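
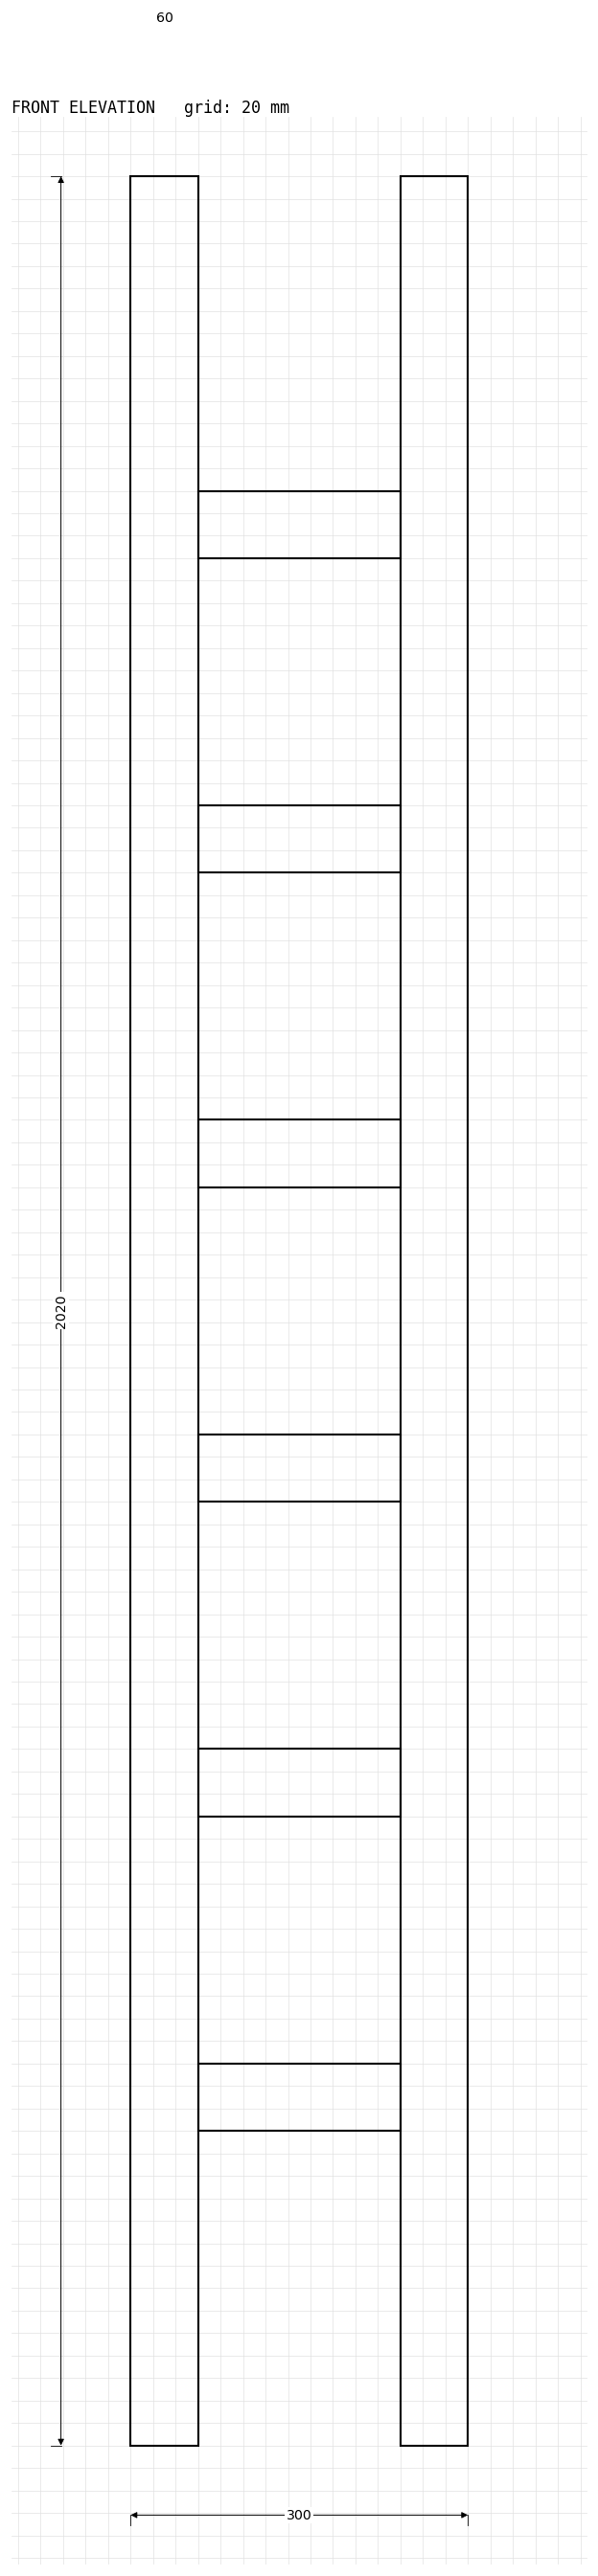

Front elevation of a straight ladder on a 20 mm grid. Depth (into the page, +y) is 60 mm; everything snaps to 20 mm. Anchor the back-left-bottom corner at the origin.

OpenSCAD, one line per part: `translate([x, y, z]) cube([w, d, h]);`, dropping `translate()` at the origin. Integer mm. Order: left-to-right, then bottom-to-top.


cube([60, 60, 2020]);
translate([60, 0, 280]) cube([180, 60, 60]);
translate([60, 0, 560]) cube([180, 60, 60]);
translate([60, 0, 840]) cube([180, 60, 60]);
translate([60, 0, 1120]) cube([180, 60, 60]);
translate([60, 0, 1400]) cube([180, 60, 60]);
translate([60, 0, 1680]) cube([180, 60, 60]);
translate([240, 0, 0]) cube([60, 60, 2020]);


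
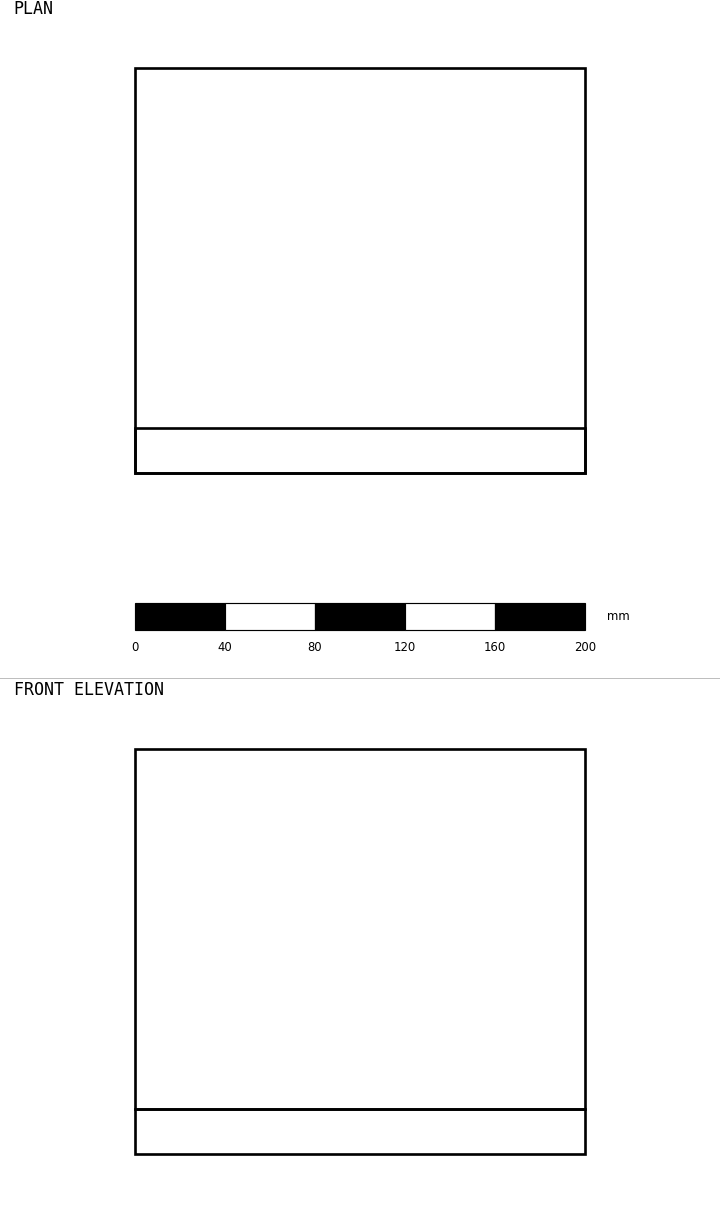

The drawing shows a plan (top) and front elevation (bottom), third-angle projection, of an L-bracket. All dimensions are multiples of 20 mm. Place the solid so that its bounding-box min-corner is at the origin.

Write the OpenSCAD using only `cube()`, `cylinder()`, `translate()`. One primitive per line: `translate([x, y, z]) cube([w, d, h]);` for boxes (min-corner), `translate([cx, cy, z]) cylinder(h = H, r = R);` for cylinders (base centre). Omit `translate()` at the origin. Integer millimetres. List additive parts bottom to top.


cube([200, 180, 20]);
translate([0, 0, 20]) cube([200, 20, 160]);


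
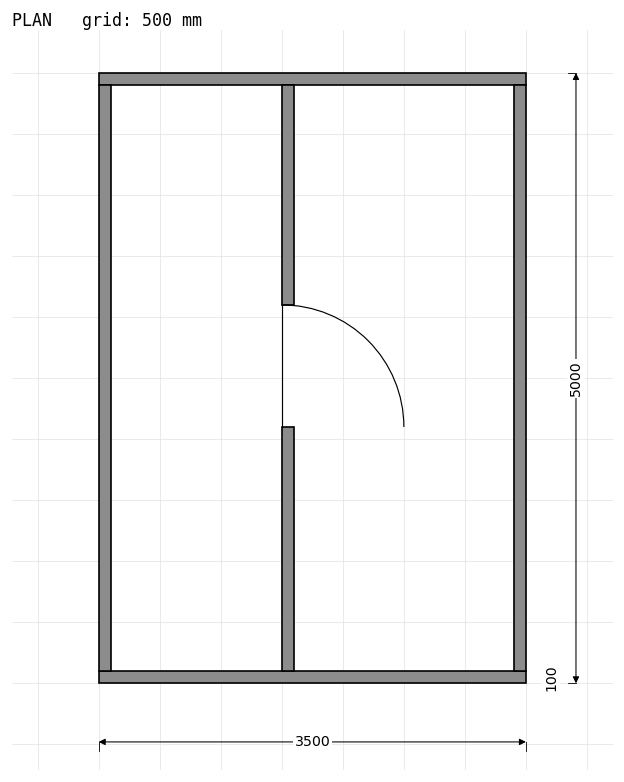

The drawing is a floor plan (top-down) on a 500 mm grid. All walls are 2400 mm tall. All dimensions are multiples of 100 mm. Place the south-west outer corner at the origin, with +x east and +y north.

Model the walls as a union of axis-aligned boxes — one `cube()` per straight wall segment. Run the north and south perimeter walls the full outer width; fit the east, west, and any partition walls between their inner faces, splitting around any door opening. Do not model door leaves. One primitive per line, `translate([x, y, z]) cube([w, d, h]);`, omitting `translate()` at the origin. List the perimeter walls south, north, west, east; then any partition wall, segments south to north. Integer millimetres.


cube([3500, 100, 2400]);
translate([0, 4900, 0]) cube([3500, 100, 2400]);
translate([0, 100, 0]) cube([100, 4800, 2400]);
translate([3400, 100, 0]) cube([100, 4800, 2400]);
translate([1500, 100, 0]) cube([100, 2000, 2400]);
translate([1500, 3100, 0]) cube([100, 1800, 2400]);


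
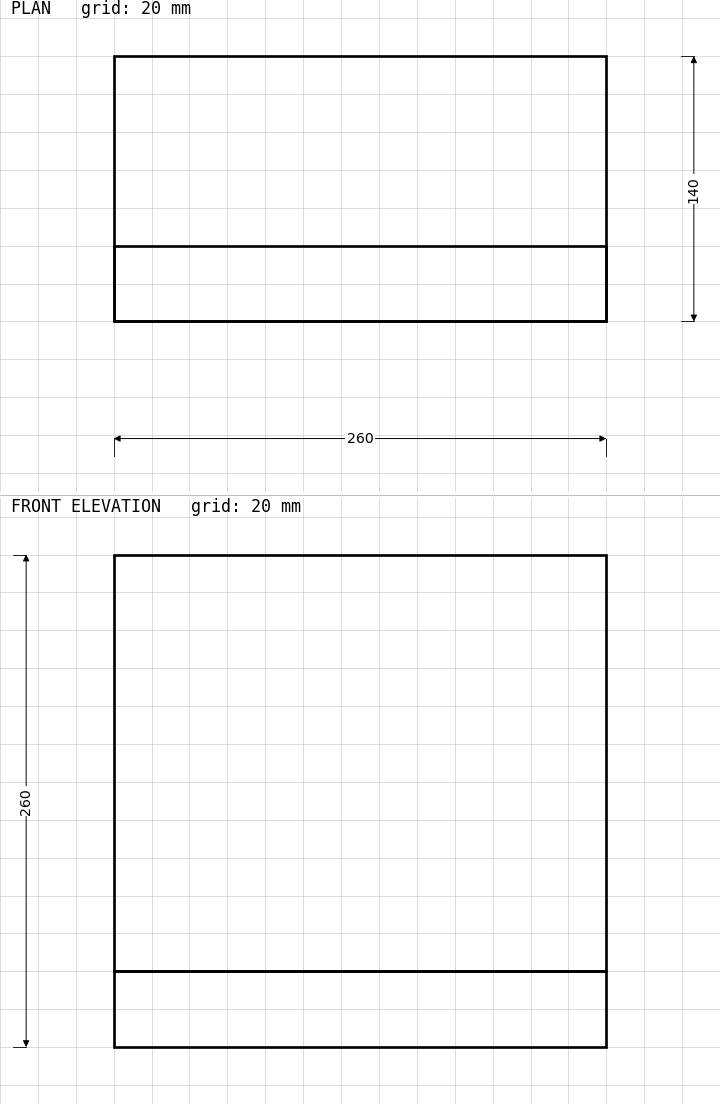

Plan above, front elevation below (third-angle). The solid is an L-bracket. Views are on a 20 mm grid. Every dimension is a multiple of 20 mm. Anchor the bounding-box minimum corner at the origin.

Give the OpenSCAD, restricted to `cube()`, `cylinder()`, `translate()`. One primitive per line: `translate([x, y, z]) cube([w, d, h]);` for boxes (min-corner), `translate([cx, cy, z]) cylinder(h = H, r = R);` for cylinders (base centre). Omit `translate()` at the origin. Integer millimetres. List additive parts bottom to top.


cube([260, 140, 40]);
translate([0, 0, 40]) cube([260, 40, 220]);


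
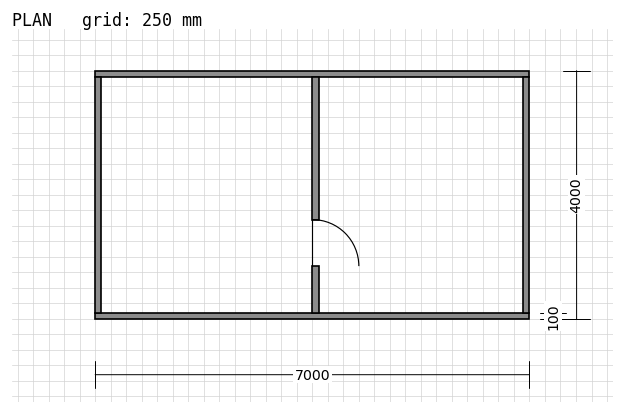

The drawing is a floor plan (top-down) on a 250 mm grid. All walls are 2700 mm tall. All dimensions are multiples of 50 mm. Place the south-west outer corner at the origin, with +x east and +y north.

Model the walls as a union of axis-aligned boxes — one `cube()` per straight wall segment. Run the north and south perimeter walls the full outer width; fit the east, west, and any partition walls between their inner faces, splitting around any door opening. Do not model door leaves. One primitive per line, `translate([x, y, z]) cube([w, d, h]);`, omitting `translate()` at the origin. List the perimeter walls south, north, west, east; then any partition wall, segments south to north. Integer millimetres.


cube([7000, 100, 2700]);
translate([0, 3900, 0]) cube([7000, 100, 2700]);
translate([0, 100, 0]) cube([100, 3800, 2700]);
translate([6900, 100, 0]) cube([100, 3800, 2700]);
translate([3500, 100, 0]) cube([100, 750, 2700]);
translate([3500, 1600, 0]) cube([100, 2300, 2700]);


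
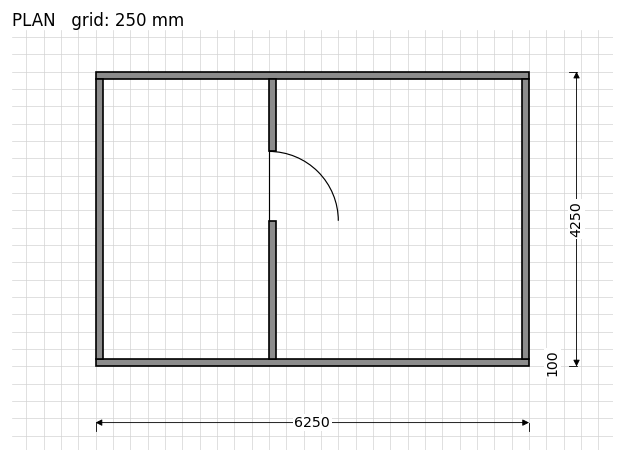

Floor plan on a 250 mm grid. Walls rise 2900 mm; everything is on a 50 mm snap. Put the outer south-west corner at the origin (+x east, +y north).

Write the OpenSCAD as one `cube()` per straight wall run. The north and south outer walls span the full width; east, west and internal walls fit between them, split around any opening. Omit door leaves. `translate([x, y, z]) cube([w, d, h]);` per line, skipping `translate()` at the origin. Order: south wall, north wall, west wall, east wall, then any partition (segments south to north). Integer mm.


cube([6250, 100, 2900]);
translate([0, 4150, 0]) cube([6250, 100, 2900]);
translate([0, 100, 0]) cube([100, 4050, 2900]);
translate([6150, 100, 0]) cube([100, 4050, 2900]);
translate([2500, 100, 0]) cube([100, 2000, 2900]);
translate([2500, 3100, 0]) cube([100, 1050, 2900]);


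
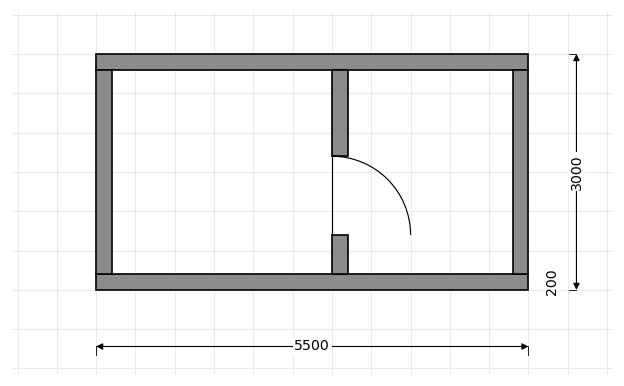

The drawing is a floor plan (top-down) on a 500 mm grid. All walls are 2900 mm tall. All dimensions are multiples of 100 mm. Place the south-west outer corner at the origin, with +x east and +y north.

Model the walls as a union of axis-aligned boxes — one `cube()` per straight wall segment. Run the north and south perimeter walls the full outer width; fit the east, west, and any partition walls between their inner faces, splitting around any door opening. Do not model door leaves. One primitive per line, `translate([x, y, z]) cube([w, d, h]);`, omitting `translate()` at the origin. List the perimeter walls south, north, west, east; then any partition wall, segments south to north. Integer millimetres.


cube([5500, 200, 2900]);
translate([0, 2800, 0]) cube([5500, 200, 2900]);
translate([0, 200, 0]) cube([200, 2600, 2900]);
translate([5300, 200, 0]) cube([200, 2600, 2900]);
translate([3000, 200, 0]) cube([200, 500, 2900]);
translate([3000, 1700, 0]) cube([200, 1100, 2900]);


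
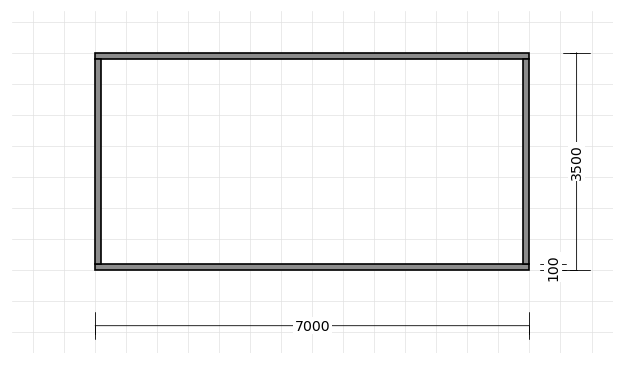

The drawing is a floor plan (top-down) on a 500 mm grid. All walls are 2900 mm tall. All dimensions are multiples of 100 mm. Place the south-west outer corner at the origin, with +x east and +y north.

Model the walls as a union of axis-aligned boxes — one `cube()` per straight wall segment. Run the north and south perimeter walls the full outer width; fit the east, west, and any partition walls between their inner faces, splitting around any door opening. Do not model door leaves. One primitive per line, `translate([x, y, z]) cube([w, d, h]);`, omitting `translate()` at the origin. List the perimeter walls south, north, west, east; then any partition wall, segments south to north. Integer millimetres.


cube([7000, 100, 2900]);
translate([0, 3400, 0]) cube([7000, 100, 2900]);
translate([0, 100, 0]) cube([100, 3300, 2900]);
translate([6900, 100, 0]) cube([100, 3300, 2900]);


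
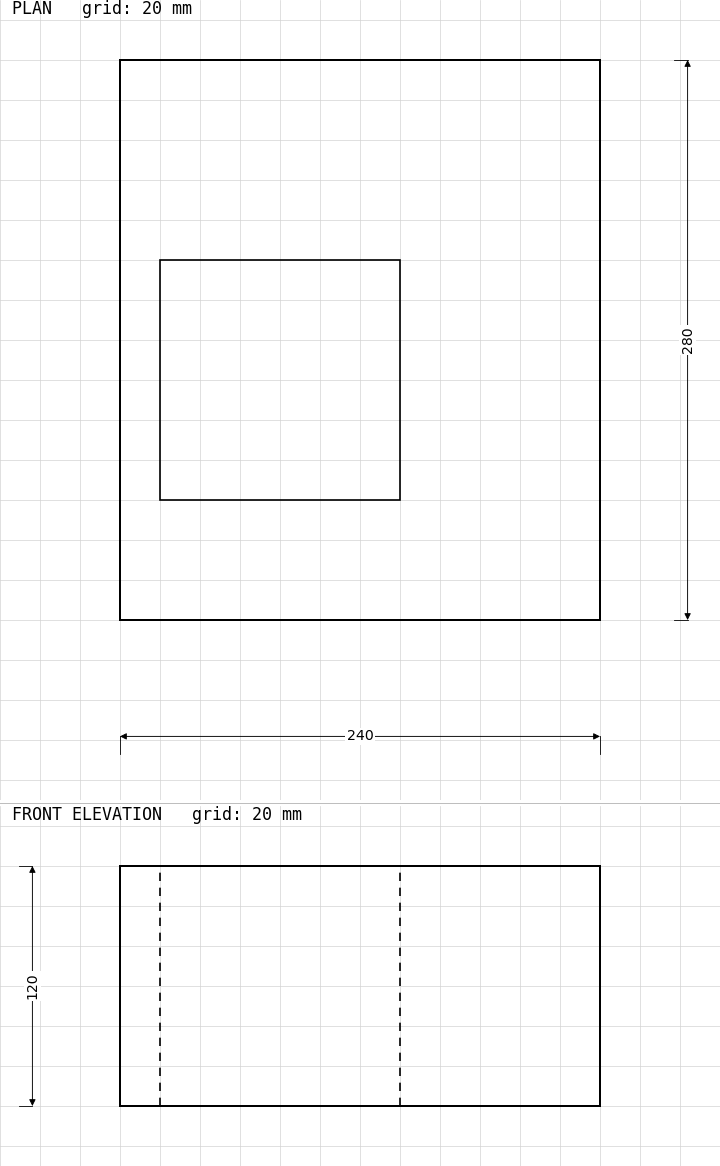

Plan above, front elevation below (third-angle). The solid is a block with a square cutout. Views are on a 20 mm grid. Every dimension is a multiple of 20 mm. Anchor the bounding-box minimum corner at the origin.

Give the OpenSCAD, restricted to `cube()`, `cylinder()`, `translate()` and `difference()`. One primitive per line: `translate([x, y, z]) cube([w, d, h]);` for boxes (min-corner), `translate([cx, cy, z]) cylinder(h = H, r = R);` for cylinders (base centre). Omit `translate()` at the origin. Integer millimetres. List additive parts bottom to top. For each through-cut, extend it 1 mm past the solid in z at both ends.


difference() {
  cube([240, 280, 120]);
  translate([20, 60, -1]) cube([120, 120, 122]);
}


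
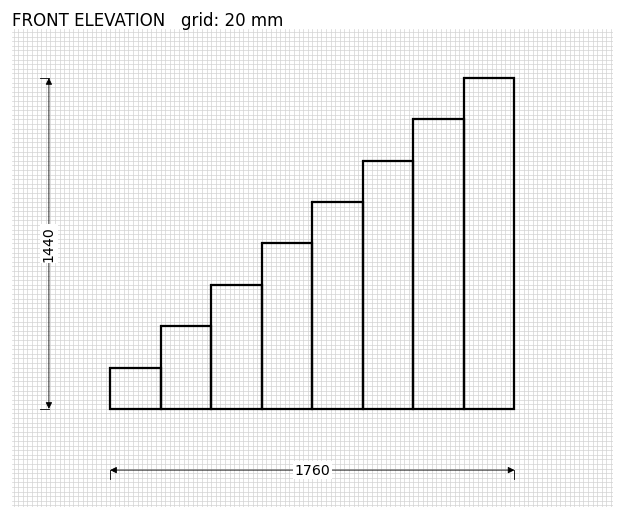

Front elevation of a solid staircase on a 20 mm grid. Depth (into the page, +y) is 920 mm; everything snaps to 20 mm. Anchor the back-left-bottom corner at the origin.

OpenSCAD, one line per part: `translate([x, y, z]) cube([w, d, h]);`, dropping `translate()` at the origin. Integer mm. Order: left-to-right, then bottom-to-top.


cube([220, 920, 180]);
translate([220, 0, 0]) cube([220, 920, 360]);
translate([440, 0, 0]) cube([220, 920, 540]);
translate([660, 0, 0]) cube([220, 920, 720]);
translate([880, 0, 0]) cube([220, 920, 900]);
translate([1100, 0, 0]) cube([220, 920, 1080]);
translate([1320, 0, 0]) cube([220, 920, 1260]);
translate([1540, 0, 0]) cube([220, 920, 1440]);


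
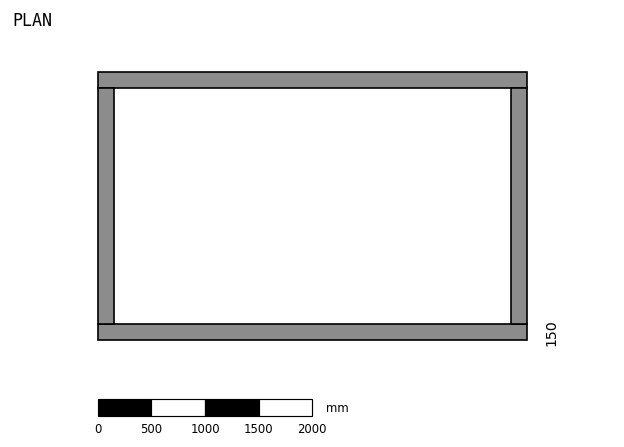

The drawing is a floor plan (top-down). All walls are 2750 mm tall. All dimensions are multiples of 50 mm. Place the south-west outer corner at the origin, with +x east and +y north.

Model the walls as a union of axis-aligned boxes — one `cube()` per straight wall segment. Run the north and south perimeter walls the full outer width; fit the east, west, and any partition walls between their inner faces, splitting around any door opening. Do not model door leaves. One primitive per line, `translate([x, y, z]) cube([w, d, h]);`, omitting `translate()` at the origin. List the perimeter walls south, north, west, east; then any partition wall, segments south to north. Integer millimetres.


cube([4000, 150, 2750]);
translate([0, 2350, 0]) cube([4000, 150, 2750]);
translate([0, 150, 0]) cube([150, 2200, 2750]);
translate([3850, 150, 0]) cube([150, 2200, 2750]);


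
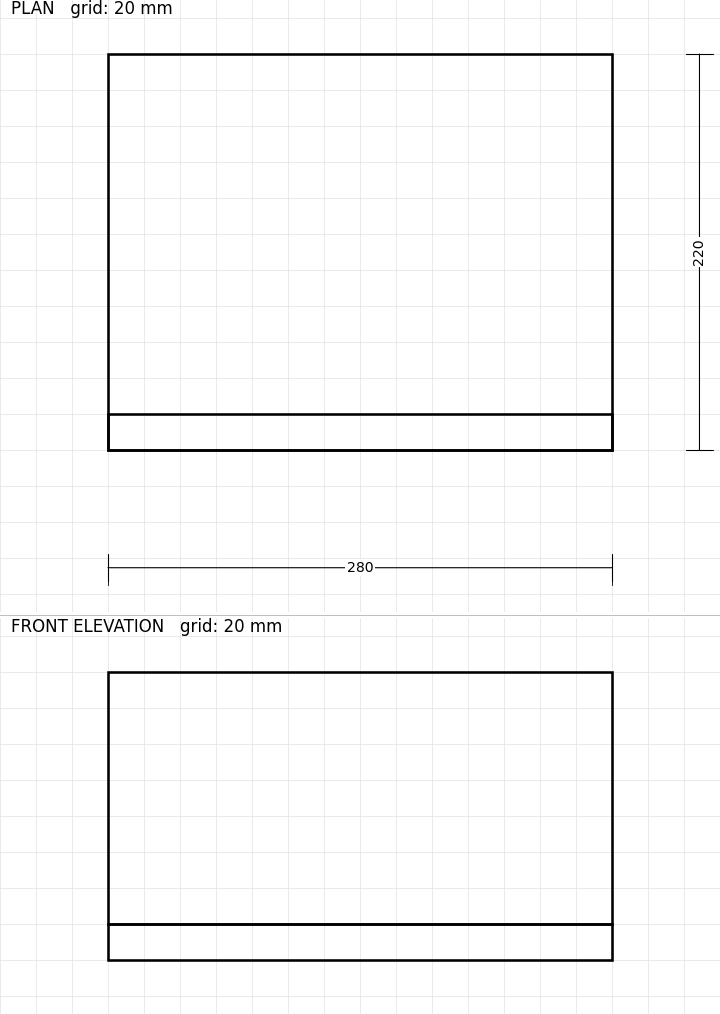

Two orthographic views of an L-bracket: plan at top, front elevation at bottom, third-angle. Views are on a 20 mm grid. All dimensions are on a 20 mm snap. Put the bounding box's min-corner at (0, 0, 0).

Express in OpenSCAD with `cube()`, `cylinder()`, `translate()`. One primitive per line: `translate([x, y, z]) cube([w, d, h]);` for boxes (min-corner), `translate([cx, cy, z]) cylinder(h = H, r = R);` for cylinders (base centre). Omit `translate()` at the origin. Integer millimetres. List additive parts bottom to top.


cube([280, 220, 20]);
translate([0, 0, 20]) cube([280, 20, 140]);


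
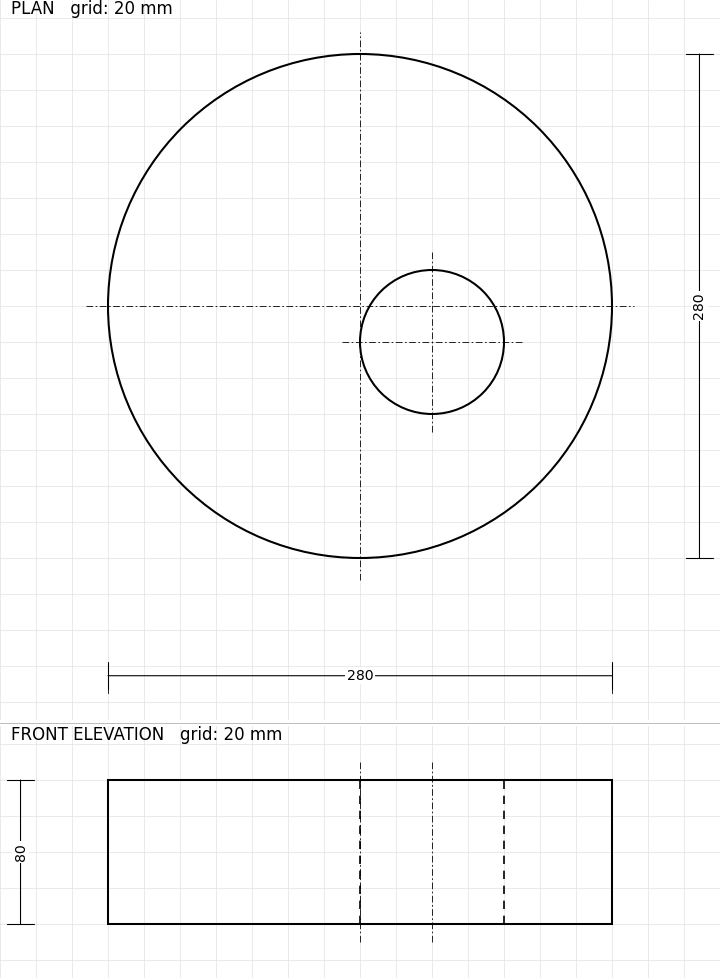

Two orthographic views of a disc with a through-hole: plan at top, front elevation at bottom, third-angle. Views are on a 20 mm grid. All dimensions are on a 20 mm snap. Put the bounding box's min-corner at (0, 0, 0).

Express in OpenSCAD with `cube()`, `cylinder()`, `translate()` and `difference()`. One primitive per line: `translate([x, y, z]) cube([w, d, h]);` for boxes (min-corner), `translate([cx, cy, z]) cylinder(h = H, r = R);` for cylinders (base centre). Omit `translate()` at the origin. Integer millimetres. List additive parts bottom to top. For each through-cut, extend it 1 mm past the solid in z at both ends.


difference() {
  translate([140, 140, 0]) cylinder(h = 80, r = 140);
  translate([180, 120, -1]) cylinder(h = 82, r = 40);
}


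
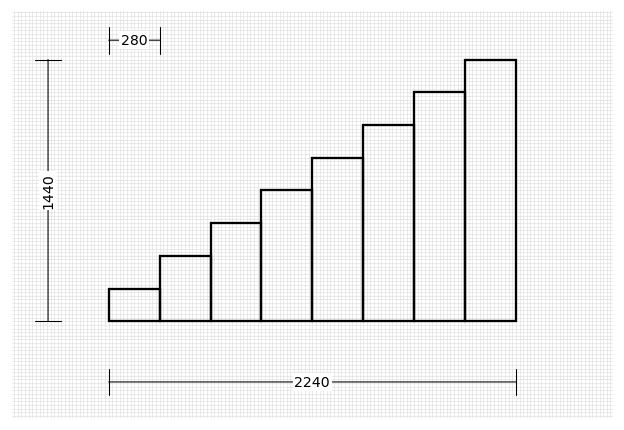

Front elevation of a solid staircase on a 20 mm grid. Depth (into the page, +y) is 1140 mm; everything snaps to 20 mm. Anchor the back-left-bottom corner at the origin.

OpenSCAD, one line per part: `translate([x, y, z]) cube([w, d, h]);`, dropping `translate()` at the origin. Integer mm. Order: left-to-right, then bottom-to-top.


cube([280, 1140, 180]);
translate([280, 0, 0]) cube([280, 1140, 360]);
translate([560, 0, 0]) cube([280, 1140, 540]);
translate([840, 0, 0]) cube([280, 1140, 720]);
translate([1120, 0, 0]) cube([280, 1140, 900]);
translate([1400, 0, 0]) cube([280, 1140, 1080]);
translate([1680, 0, 0]) cube([280, 1140, 1260]);
translate([1960, 0, 0]) cube([280, 1140, 1440]);


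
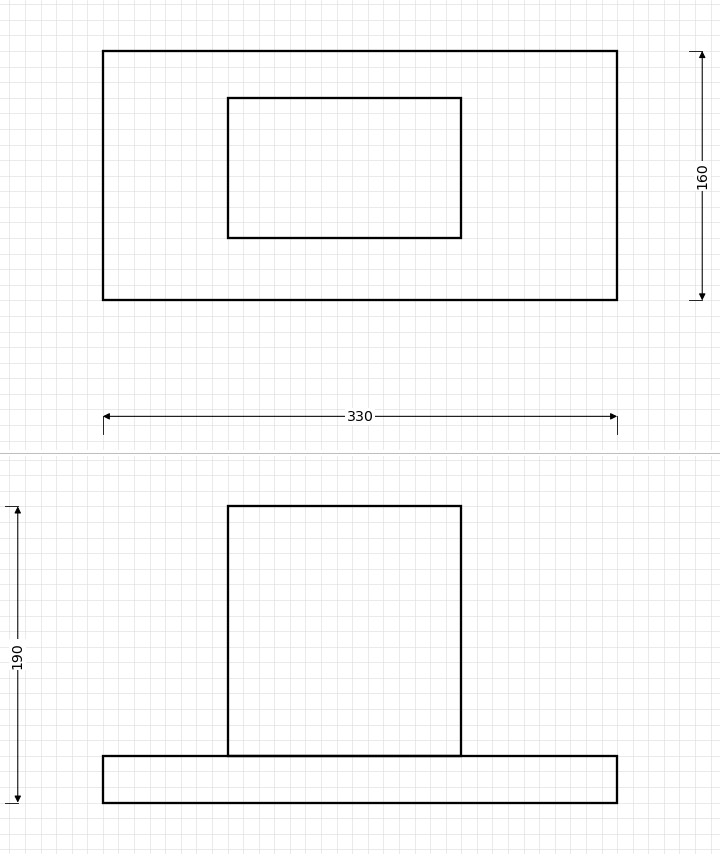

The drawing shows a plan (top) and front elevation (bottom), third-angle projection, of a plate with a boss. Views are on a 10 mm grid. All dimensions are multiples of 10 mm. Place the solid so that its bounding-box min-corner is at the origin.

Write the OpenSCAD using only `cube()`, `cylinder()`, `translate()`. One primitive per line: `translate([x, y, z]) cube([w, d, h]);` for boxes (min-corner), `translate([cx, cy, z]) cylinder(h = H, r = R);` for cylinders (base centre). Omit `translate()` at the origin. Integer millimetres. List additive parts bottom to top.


cube([330, 160, 30]);
translate([80, 40, 30]) cube([150, 90, 160]);


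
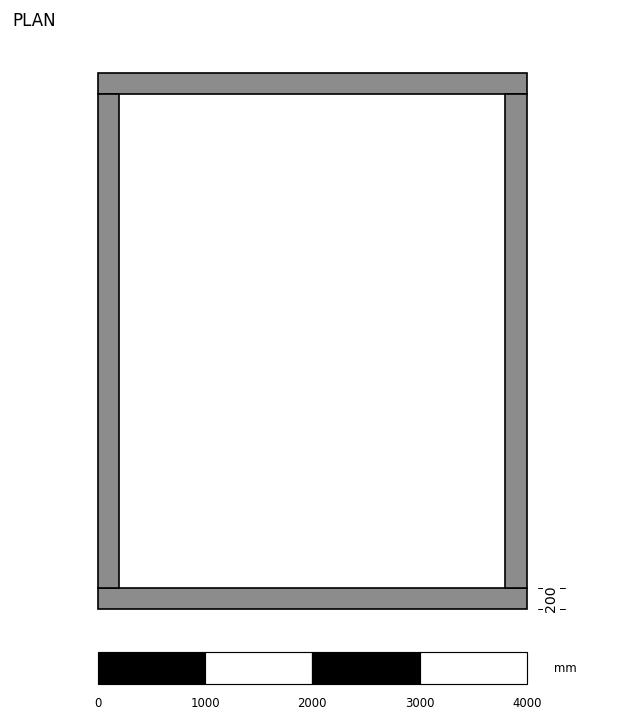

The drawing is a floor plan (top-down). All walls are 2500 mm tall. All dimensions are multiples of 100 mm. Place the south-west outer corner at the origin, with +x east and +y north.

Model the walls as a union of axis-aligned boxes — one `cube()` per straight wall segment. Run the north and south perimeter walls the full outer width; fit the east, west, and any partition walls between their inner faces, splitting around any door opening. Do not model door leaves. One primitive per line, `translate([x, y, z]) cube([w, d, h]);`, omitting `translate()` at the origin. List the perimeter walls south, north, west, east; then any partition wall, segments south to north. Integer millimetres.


cube([4000, 200, 2500]);
translate([0, 4800, 0]) cube([4000, 200, 2500]);
translate([0, 200, 0]) cube([200, 4600, 2500]);
translate([3800, 200, 0]) cube([200, 4600, 2500]);


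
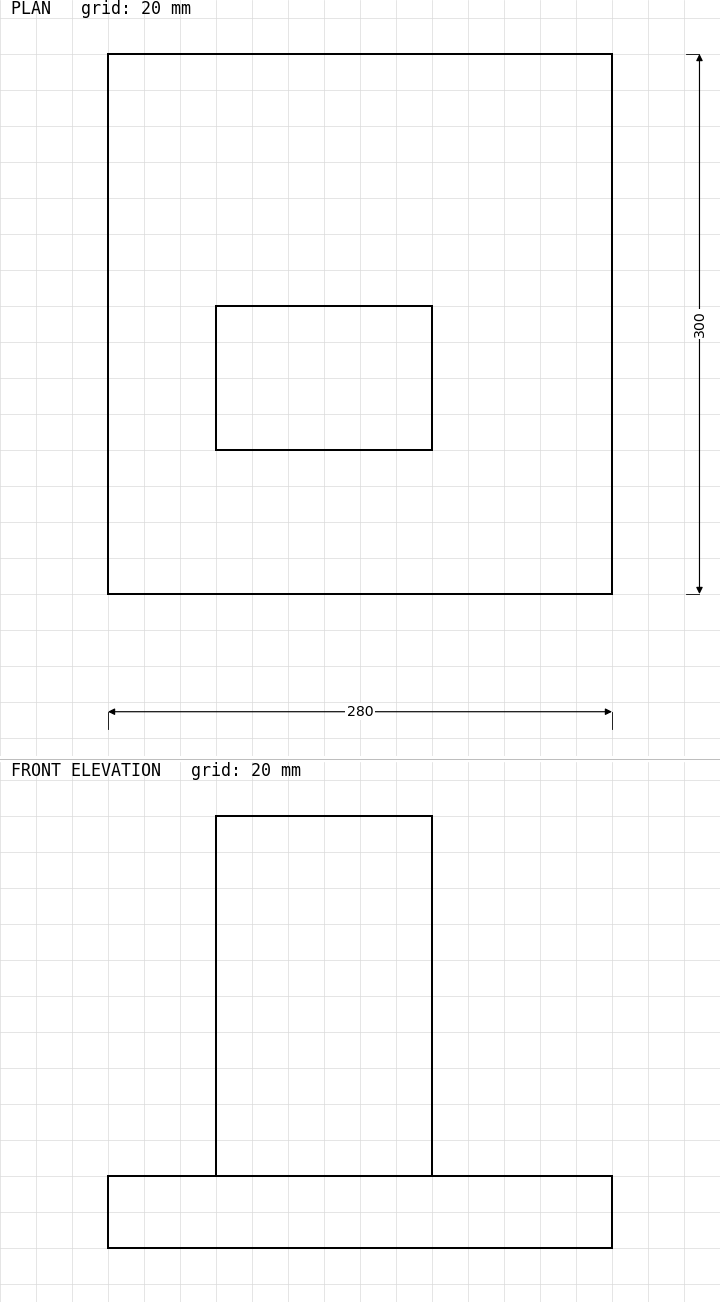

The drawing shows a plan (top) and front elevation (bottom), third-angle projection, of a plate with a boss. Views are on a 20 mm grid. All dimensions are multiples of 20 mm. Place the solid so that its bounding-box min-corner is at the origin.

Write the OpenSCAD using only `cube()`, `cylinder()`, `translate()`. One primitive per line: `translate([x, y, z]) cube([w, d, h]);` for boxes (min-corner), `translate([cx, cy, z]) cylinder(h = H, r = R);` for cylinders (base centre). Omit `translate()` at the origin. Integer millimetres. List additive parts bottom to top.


cube([280, 300, 40]);
translate([60, 80, 40]) cube([120, 80, 200]);


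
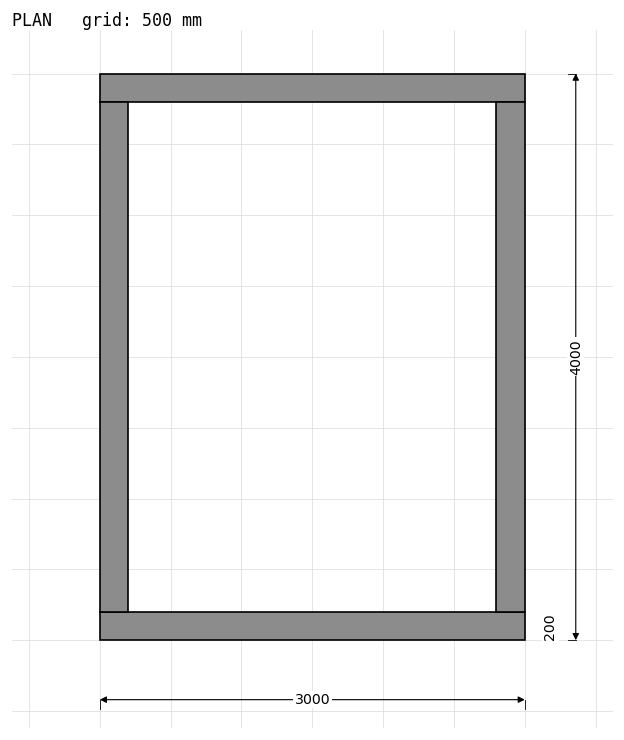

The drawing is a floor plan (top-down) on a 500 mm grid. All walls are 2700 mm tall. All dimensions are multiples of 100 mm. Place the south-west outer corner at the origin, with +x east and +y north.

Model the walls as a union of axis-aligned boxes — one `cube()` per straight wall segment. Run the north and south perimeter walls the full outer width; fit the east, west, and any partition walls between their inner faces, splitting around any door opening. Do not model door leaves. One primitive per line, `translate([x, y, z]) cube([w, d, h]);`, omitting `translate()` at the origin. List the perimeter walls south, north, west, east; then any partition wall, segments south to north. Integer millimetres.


cube([3000, 200, 2700]);
translate([0, 3800, 0]) cube([3000, 200, 2700]);
translate([0, 200, 0]) cube([200, 3600, 2700]);
translate([2800, 200, 0]) cube([200, 3600, 2700]);


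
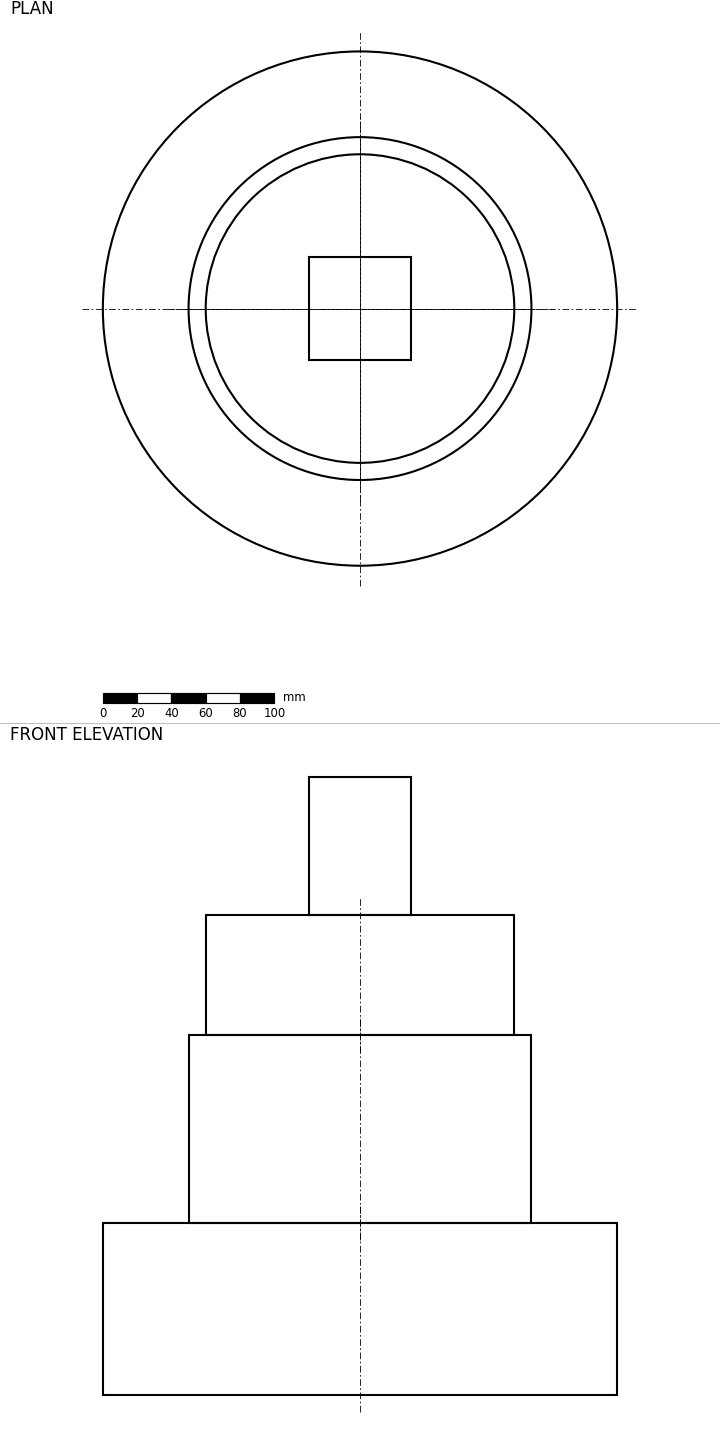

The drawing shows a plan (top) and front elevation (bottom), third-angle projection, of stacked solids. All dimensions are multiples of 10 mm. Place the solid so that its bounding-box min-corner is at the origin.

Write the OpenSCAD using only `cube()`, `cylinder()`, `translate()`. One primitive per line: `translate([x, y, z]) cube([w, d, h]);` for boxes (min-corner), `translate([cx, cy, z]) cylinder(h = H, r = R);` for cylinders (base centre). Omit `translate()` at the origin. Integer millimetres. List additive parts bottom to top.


translate([150, 150, 0]) cylinder(h = 100, r = 150);
translate([150, 150, 100]) cylinder(h = 110, r = 100);
translate([150, 150, 210]) cylinder(h = 70, r = 90);
translate([120, 120, 280]) cube([60, 60, 80]);


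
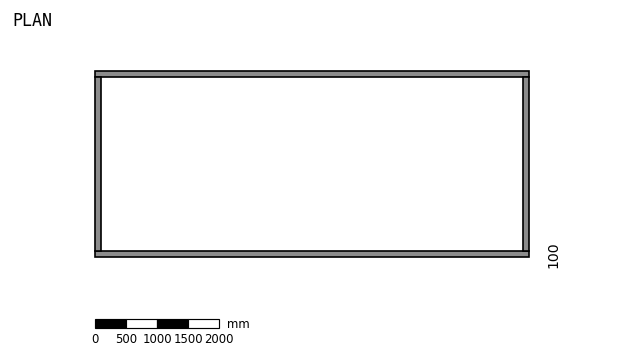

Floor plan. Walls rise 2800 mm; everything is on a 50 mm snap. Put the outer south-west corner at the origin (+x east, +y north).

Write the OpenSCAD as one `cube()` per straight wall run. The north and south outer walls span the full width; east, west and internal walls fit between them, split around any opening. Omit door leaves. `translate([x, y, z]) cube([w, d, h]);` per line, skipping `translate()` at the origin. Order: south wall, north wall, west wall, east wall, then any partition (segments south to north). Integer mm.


cube([7000, 100, 2800]);
translate([0, 2900, 0]) cube([7000, 100, 2800]);
translate([0, 100, 0]) cube([100, 2800, 2800]);
translate([6900, 100, 0]) cube([100, 2800, 2800]);


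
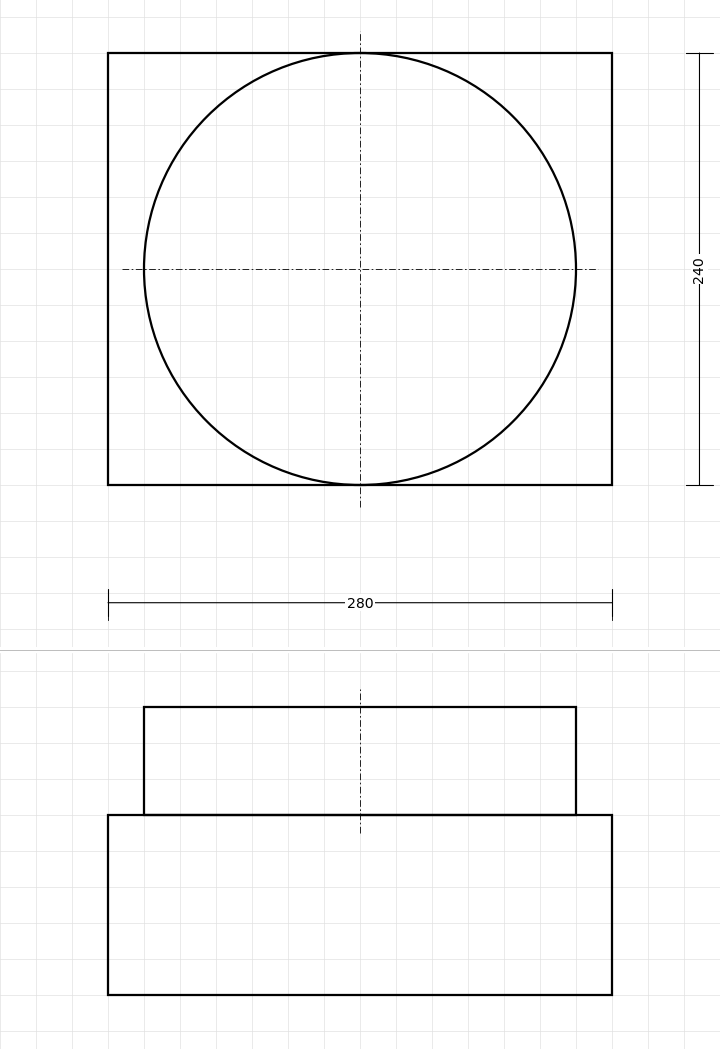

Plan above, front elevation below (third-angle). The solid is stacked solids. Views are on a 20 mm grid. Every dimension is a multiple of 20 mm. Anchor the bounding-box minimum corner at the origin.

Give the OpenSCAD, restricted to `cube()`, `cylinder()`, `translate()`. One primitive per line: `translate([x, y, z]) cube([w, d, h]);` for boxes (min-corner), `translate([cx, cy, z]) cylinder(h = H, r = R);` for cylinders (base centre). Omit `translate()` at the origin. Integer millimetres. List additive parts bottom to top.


cube([280, 240, 100]);
translate([140, 120, 100]) cylinder(h = 60, r = 120);


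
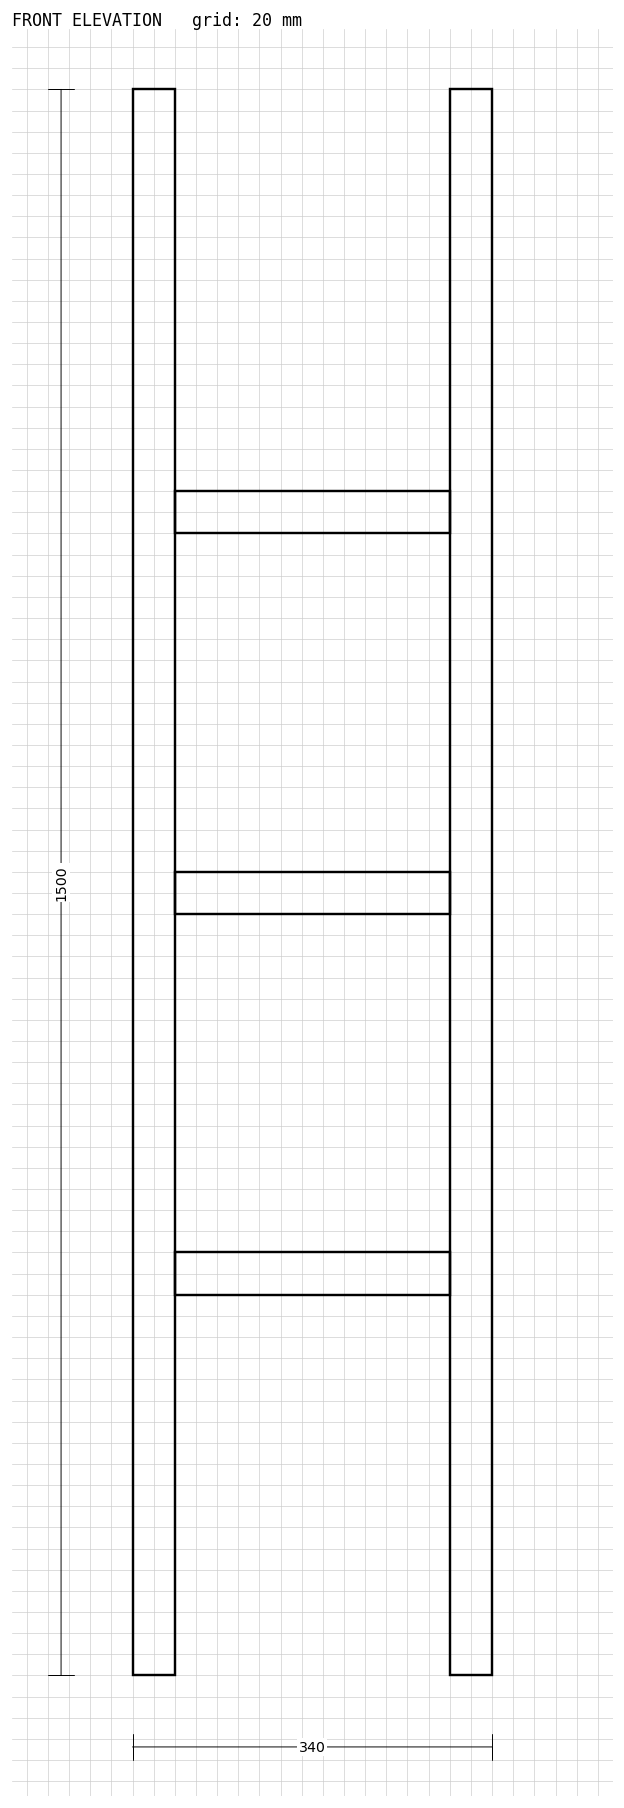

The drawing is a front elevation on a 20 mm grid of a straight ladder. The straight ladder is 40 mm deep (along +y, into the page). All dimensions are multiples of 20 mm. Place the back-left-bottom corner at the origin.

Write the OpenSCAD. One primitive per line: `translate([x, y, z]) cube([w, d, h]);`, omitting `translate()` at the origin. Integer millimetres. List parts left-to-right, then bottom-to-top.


cube([40, 40, 1500]);
translate([40, 0, 360]) cube([260, 40, 40]);
translate([40, 0, 720]) cube([260, 40, 40]);
translate([40, 0, 1080]) cube([260, 40, 40]);
translate([300, 0, 0]) cube([40, 40, 1500]);


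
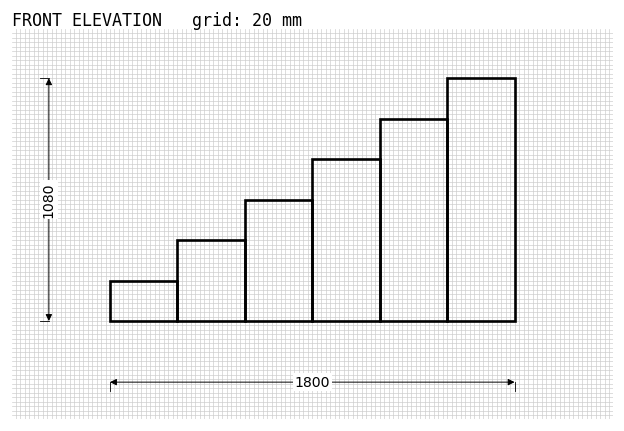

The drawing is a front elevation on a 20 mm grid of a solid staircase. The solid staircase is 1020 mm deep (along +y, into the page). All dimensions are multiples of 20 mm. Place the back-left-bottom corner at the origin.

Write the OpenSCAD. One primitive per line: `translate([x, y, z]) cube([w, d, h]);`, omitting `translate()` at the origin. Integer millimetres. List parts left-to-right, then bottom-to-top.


cube([300, 1020, 180]);
translate([300, 0, 0]) cube([300, 1020, 360]);
translate([600, 0, 0]) cube([300, 1020, 540]);
translate([900, 0, 0]) cube([300, 1020, 720]);
translate([1200, 0, 0]) cube([300, 1020, 900]);
translate([1500, 0, 0]) cube([300, 1020, 1080]);


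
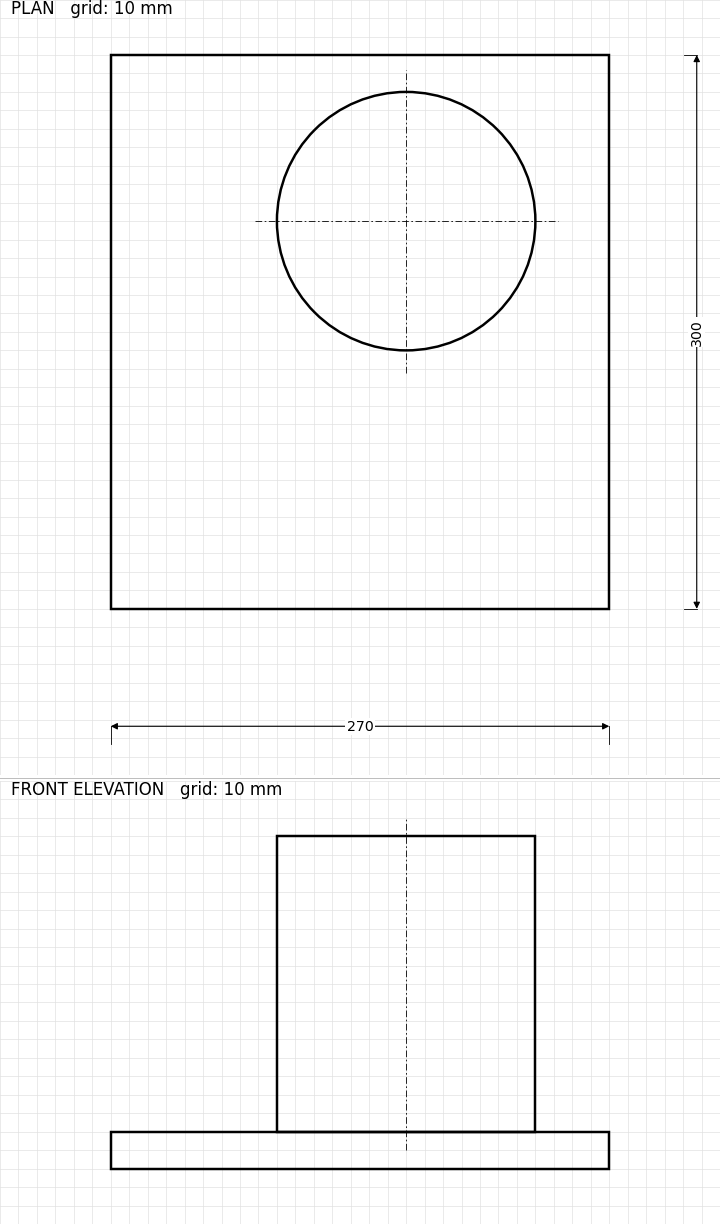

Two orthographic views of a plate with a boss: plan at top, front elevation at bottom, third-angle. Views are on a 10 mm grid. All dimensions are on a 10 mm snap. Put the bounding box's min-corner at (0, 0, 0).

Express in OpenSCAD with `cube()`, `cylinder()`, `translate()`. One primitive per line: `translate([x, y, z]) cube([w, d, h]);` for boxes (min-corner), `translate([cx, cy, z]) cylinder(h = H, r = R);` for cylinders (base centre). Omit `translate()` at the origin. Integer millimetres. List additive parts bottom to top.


cube([270, 300, 20]);
translate([160, 210, 20]) cylinder(h = 160, r = 70);


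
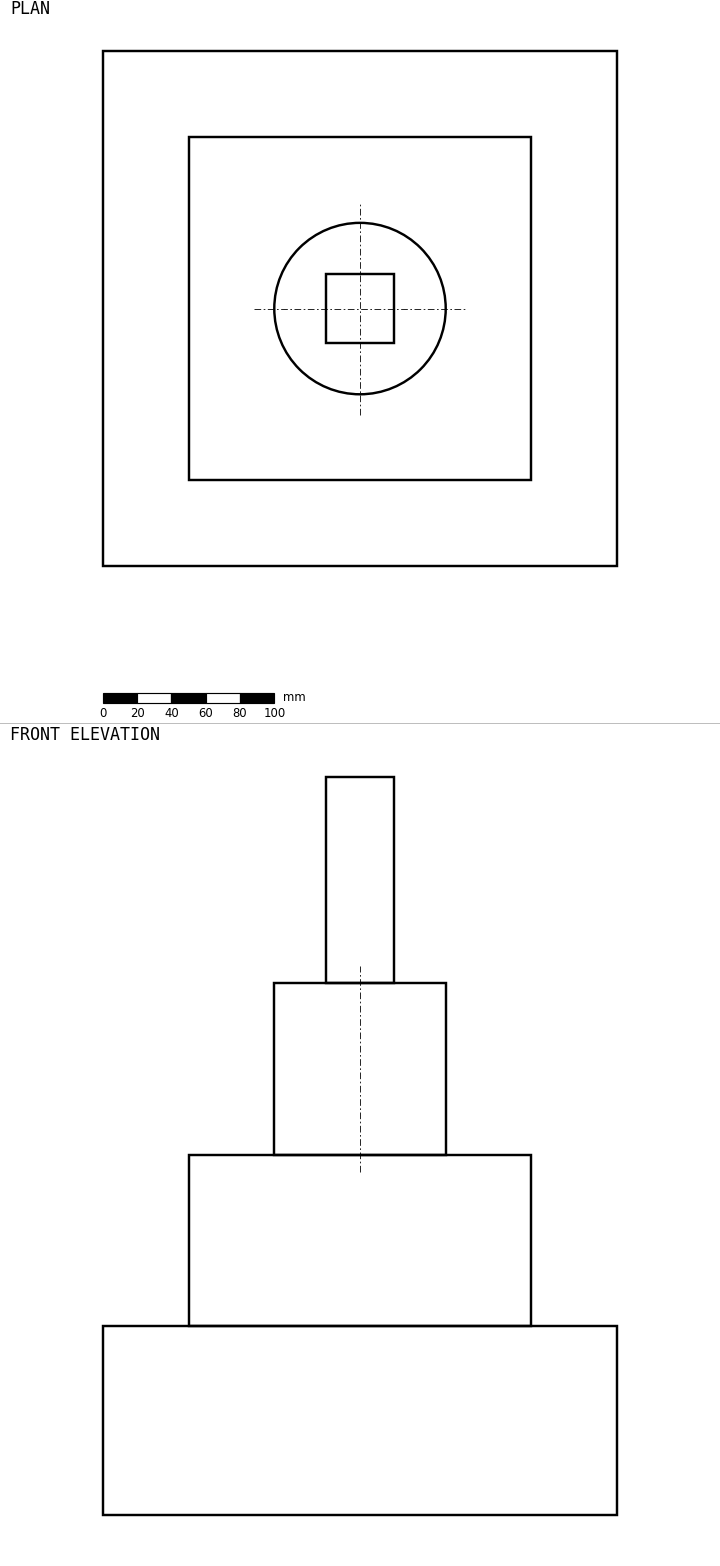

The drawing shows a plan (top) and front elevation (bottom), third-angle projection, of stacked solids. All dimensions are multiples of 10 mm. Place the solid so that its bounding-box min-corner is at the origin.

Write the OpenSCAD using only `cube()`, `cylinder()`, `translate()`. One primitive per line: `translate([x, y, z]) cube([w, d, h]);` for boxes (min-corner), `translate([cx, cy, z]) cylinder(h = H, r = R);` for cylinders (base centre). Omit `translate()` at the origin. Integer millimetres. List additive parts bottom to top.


cube([300, 300, 110]);
translate([50, 50, 110]) cube([200, 200, 100]);
translate([150, 150, 210]) cylinder(h = 100, r = 50);
translate([130, 130, 310]) cube([40, 40, 120]);


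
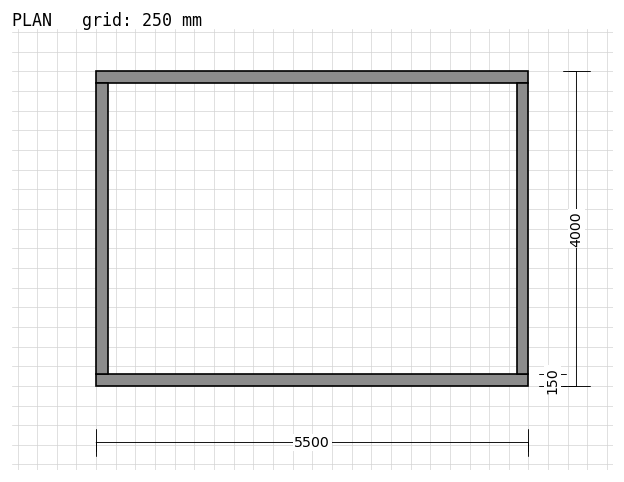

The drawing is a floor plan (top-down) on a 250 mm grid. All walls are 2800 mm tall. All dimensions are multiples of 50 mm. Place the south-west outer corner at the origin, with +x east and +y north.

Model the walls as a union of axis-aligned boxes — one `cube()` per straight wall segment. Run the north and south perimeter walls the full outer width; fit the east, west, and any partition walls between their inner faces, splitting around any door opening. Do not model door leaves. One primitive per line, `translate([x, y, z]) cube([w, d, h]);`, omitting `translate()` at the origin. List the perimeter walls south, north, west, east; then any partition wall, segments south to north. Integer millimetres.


cube([5500, 150, 2800]);
translate([0, 3850, 0]) cube([5500, 150, 2800]);
translate([0, 150, 0]) cube([150, 3700, 2800]);
translate([5350, 150, 0]) cube([150, 3700, 2800]);


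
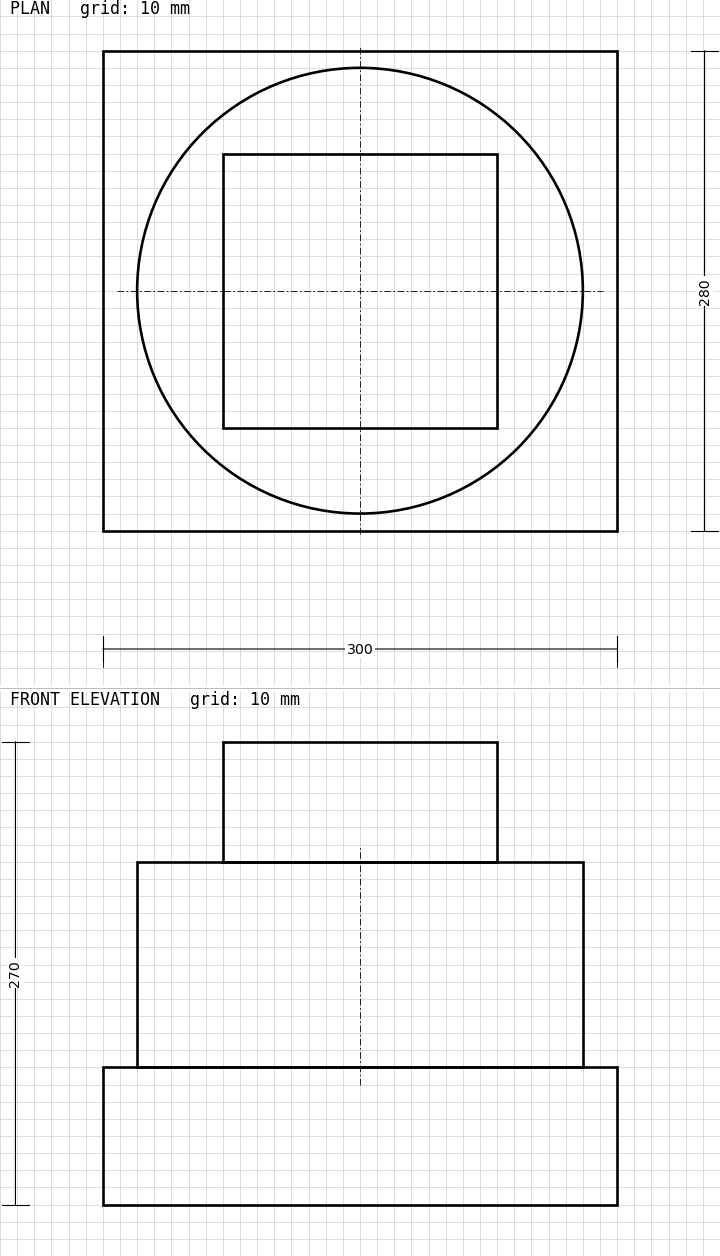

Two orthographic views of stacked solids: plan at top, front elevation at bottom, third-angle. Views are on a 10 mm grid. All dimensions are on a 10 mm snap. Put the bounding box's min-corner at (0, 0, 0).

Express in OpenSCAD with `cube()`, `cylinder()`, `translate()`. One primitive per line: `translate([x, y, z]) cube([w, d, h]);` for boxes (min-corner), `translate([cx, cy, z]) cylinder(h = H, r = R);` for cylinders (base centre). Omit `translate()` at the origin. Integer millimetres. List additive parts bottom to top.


cube([300, 280, 80]);
translate([150, 140, 80]) cylinder(h = 120, r = 130);
translate([70, 60, 200]) cube([160, 160, 70]);


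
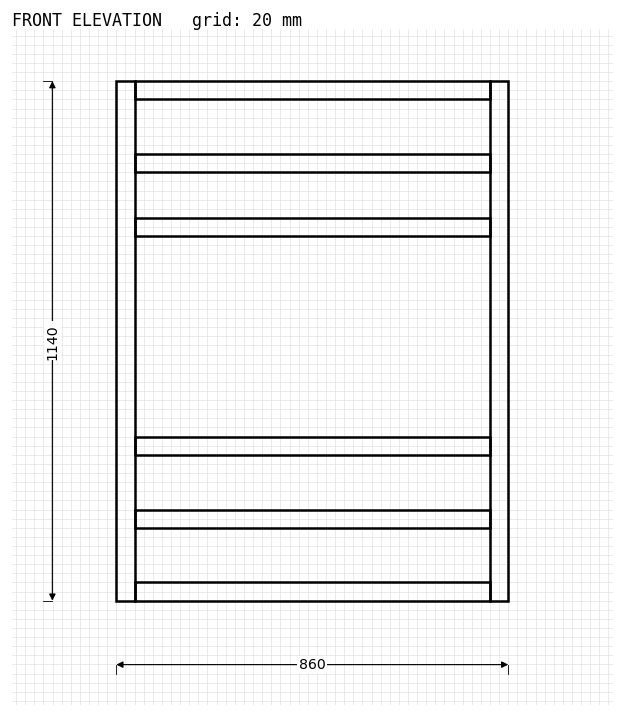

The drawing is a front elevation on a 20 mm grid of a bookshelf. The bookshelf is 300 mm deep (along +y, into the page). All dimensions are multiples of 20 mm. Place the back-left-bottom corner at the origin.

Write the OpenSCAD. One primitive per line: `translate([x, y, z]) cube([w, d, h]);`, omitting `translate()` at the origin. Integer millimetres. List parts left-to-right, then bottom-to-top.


cube([40, 300, 1140]);
translate([40, 0, 0]) cube([780, 300, 40]);
translate([40, 0, 160]) cube([780, 300, 40]);
translate([40, 0, 320]) cube([780, 300, 40]);
translate([40, 0, 800]) cube([780, 300, 40]);
translate([40, 0, 940]) cube([780, 300, 40]);
translate([40, 0, 1100]) cube([780, 300, 40]);
translate([820, 0, 0]) cube([40, 300, 1140]);


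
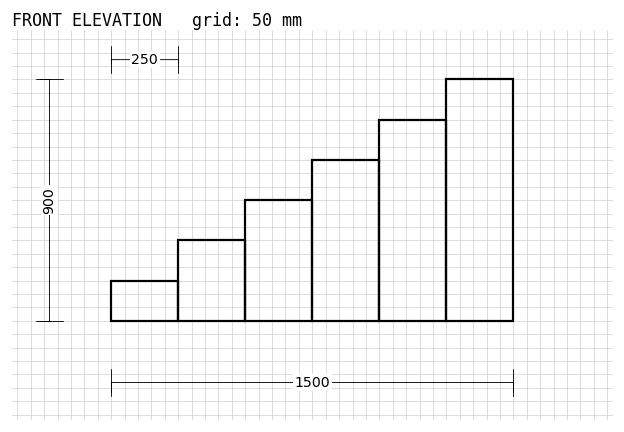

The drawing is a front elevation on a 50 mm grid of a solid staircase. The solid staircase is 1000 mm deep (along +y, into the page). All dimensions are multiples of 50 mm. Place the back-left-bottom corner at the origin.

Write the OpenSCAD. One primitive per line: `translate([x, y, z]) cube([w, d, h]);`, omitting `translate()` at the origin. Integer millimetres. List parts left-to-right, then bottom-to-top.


cube([250, 1000, 150]);
translate([250, 0, 0]) cube([250, 1000, 300]);
translate([500, 0, 0]) cube([250, 1000, 450]);
translate([750, 0, 0]) cube([250, 1000, 600]);
translate([1000, 0, 0]) cube([250, 1000, 750]);
translate([1250, 0, 0]) cube([250, 1000, 900]);


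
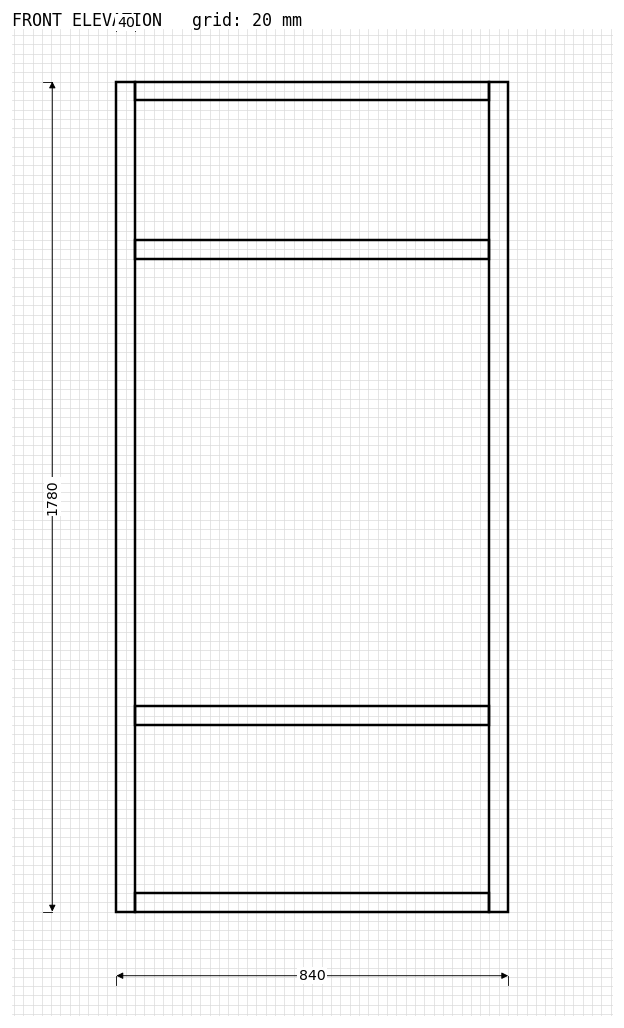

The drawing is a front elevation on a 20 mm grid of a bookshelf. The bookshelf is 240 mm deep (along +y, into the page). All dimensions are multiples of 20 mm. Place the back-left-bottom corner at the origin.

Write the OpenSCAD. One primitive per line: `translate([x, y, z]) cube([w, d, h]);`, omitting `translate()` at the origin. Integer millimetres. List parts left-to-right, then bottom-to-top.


cube([40, 240, 1780]);
translate([40, 0, 0]) cube([760, 240, 40]);
translate([40, 0, 400]) cube([760, 240, 40]);
translate([40, 0, 1400]) cube([760, 240, 40]);
translate([40, 0, 1740]) cube([760, 240, 40]);
translate([800, 0, 0]) cube([40, 240, 1780]);


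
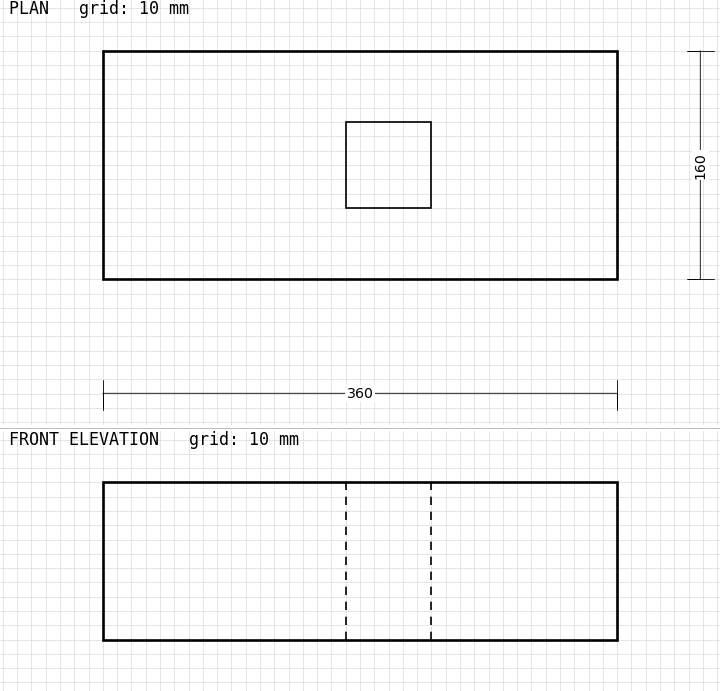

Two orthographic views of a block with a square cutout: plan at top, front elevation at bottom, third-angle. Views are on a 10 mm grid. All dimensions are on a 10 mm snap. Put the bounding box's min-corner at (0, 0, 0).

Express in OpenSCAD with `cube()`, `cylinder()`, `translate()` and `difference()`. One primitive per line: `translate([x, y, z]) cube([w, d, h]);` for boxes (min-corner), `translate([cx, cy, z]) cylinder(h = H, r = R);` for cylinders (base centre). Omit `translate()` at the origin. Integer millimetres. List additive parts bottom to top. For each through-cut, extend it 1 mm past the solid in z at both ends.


difference() {
  cube([360, 160, 110]);
  translate([170, 50, -1]) cube([60, 60, 112]);
}


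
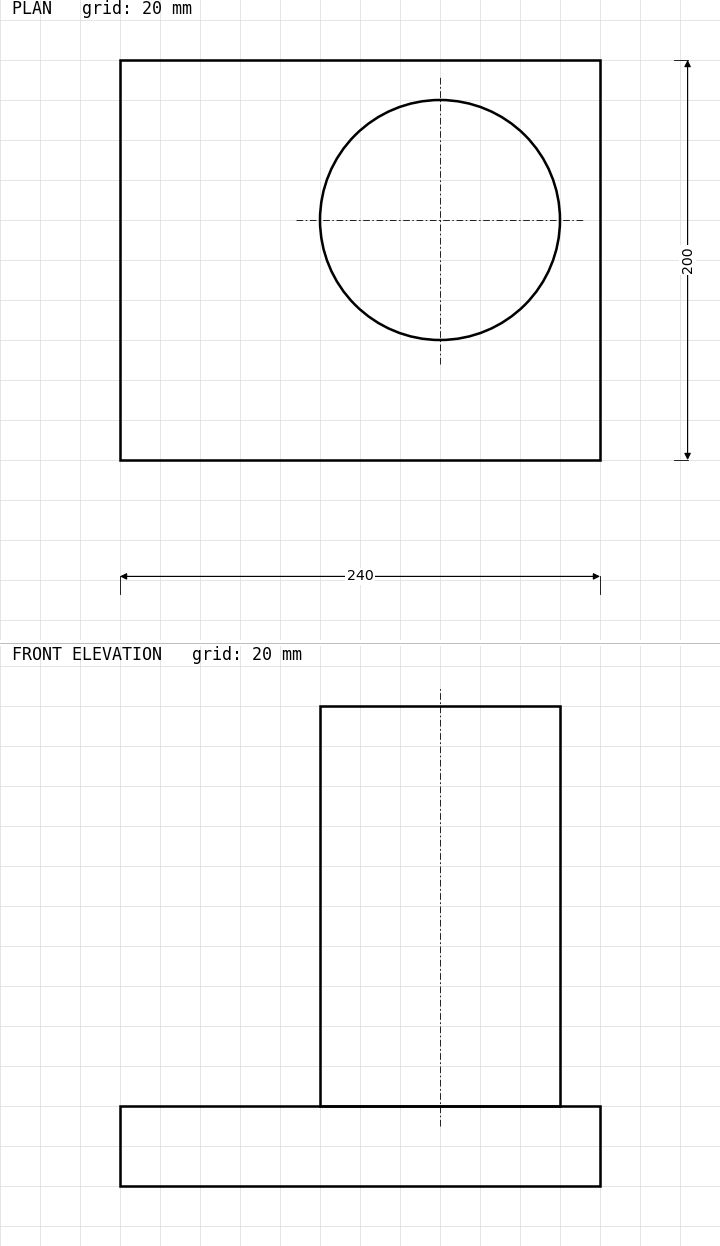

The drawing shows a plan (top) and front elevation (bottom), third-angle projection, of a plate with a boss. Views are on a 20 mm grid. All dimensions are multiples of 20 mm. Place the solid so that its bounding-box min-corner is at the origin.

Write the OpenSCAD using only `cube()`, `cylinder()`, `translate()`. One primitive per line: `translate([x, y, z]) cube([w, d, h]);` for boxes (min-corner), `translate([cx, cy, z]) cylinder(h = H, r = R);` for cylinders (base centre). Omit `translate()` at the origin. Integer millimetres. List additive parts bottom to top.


cube([240, 200, 40]);
translate([160, 120, 40]) cylinder(h = 200, r = 60);


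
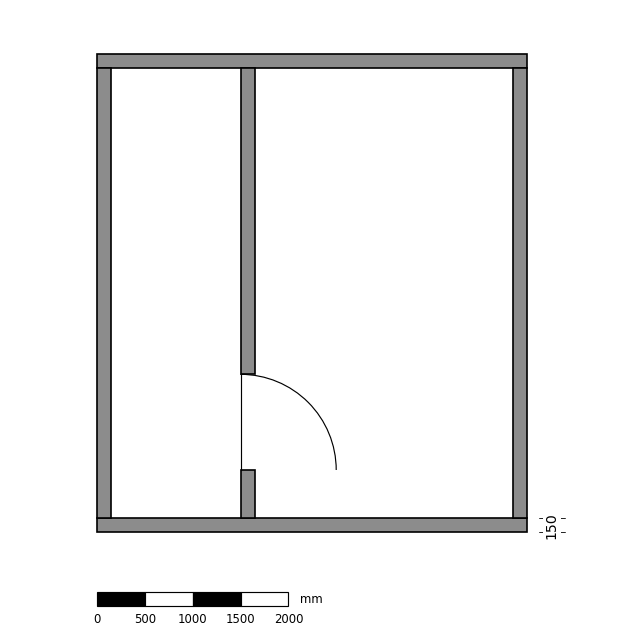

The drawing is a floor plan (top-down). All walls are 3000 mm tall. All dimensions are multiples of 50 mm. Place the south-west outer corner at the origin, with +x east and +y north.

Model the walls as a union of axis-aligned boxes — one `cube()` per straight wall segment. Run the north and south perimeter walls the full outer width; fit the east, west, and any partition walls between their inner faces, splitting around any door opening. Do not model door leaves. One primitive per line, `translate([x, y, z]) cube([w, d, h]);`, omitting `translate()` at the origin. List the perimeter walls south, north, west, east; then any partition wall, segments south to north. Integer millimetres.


cube([4500, 150, 3000]);
translate([0, 4850, 0]) cube([4500, 150, 3000]);
translate([0, 150, 0]) cube([150, 4700, 3000]);
translate([4350, 150, 0]) cube([150, 4700, 3000]);
translate([1500, 150, 0]) cube([150, 500, 3000]);
translate([1500, 1650, 0]) cube([150, 3200, 3000]);


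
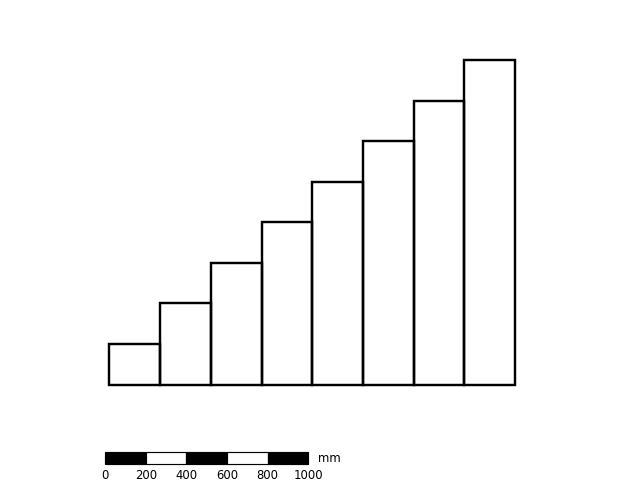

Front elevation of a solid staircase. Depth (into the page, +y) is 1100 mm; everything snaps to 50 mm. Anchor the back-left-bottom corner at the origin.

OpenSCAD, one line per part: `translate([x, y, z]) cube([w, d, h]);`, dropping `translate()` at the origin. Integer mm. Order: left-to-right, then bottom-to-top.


cube([250, 1100, 200]);
translate([250, 0, 0]) cube([250, 1100, 400]);
translate([500, 0, 0]) cube([250, 1100, 600]);
translate([750, 0, 0]) cube([250, 1100, 800]);
translate([1000, 0, 0]) cube([250, 1100, 1000]);
translate([1250, 0, 0]) cube([250, 1100, 1200]);
translate([1500, 0, 0]) cube([250, 1100, 1400]);
translate([1750, 0, 0]) cube([250, 1100, 1600]);


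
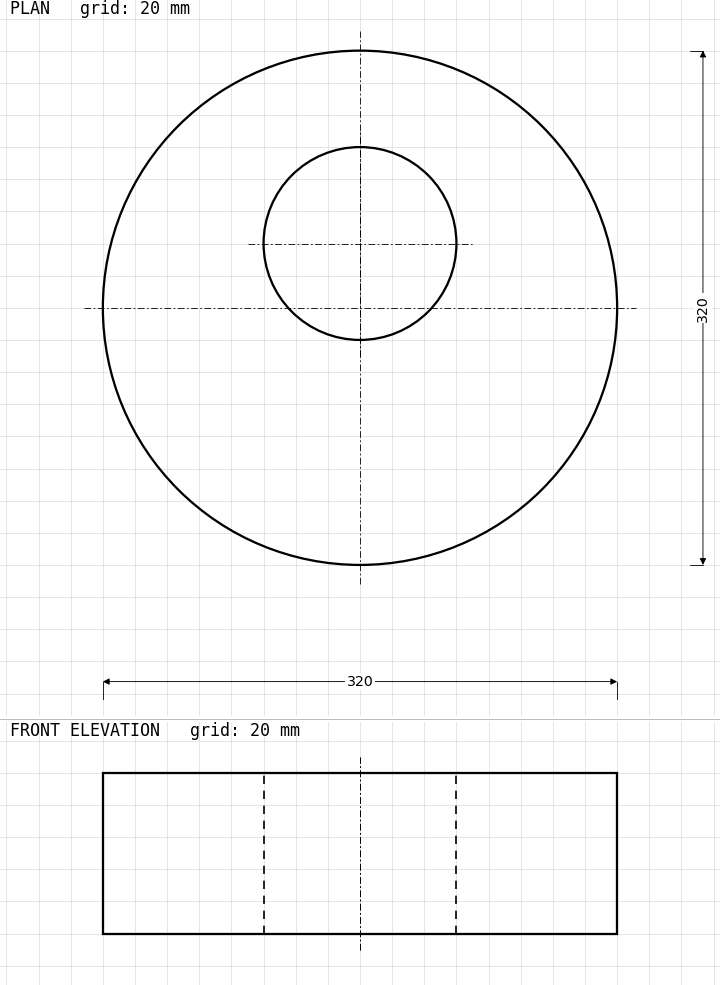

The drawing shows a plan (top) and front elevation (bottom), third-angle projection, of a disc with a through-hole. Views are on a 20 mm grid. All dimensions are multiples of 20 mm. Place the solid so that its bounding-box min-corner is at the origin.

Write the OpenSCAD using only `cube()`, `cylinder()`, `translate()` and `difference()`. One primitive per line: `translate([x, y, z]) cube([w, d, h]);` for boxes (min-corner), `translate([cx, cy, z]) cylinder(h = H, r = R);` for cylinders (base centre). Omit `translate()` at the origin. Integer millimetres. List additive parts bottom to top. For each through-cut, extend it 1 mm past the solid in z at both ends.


difference() {
  translate([160, 160, 0]) cylinder(h = 100, r = 160);
  translate([160, 200, -1]) cylinder(h = 102, r = 60);
}


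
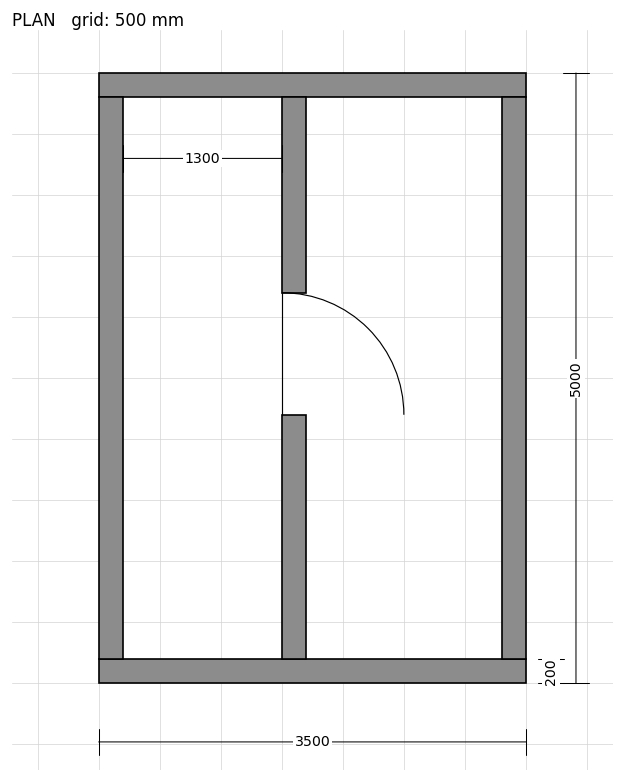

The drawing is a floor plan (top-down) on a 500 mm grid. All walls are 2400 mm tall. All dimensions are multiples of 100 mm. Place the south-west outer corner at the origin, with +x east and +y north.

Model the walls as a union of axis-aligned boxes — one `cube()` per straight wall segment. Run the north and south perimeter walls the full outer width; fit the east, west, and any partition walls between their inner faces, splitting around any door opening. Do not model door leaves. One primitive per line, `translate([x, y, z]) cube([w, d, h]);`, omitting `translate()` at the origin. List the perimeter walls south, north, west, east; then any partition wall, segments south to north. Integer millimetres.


cube([3500, 200, 2400]);
translate([0, 4800, 0]) cube([3500, 200, 2400]);
translate([0, 200, 0]) cube([200, 4600, 2400]);
translate([3300, 200, 0]) cube([200, 4600, 2400]);
translate([1500, 200, 0]) cube([200, 2000, 2400]);
translate([1500, 3200, 0]) cube([200, 1600, 2400]);
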